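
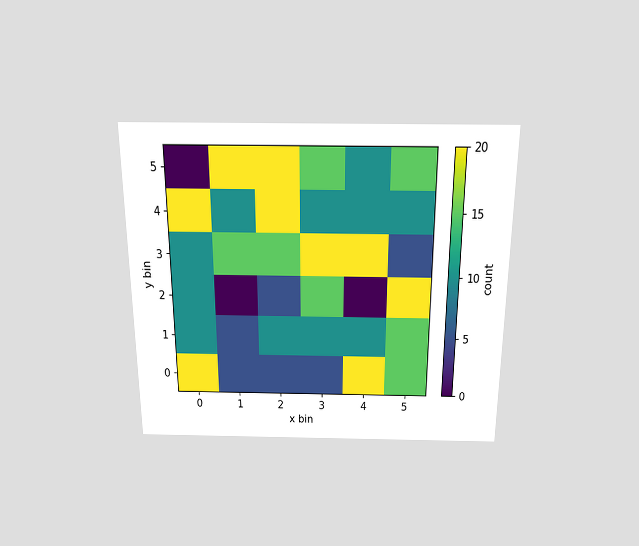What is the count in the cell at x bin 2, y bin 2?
5

The chart is viewed slightly from above. Matching the cell (2, 2) against the colorbar gives 5.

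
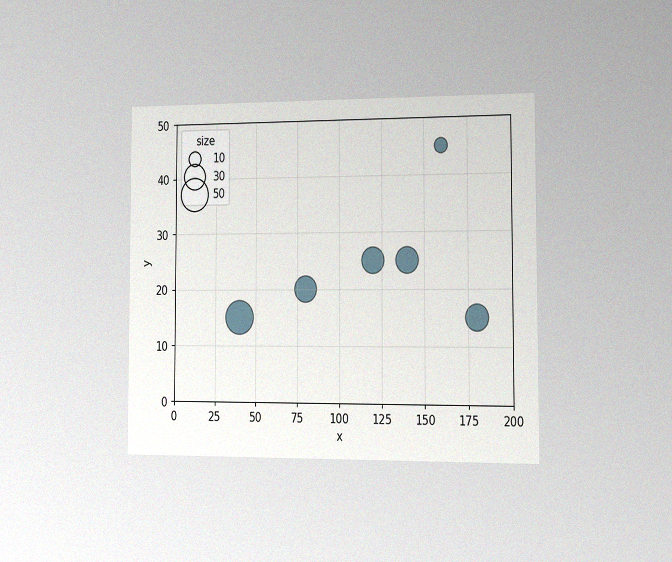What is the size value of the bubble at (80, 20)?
30

The chart is viewed slightly from the right, with some photo noise. Matching the bubble at (80, 20) against the size legend gives 30.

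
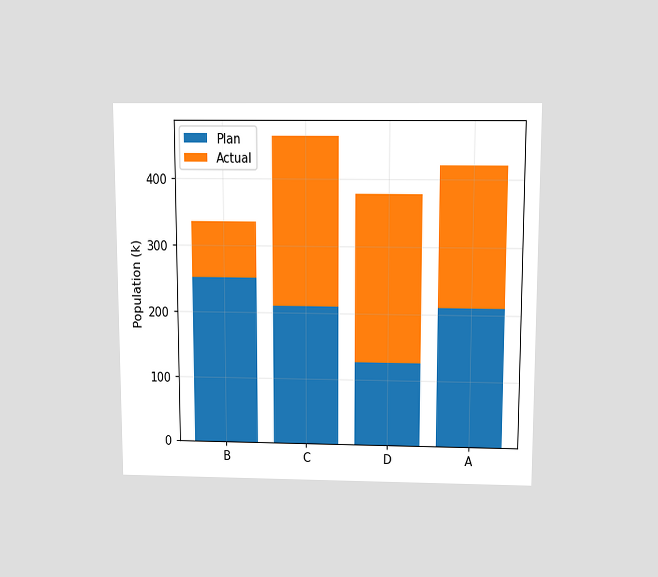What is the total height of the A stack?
420k

The chart is viewed slightly from above. The A stack's top reaches 420k on the y-axis.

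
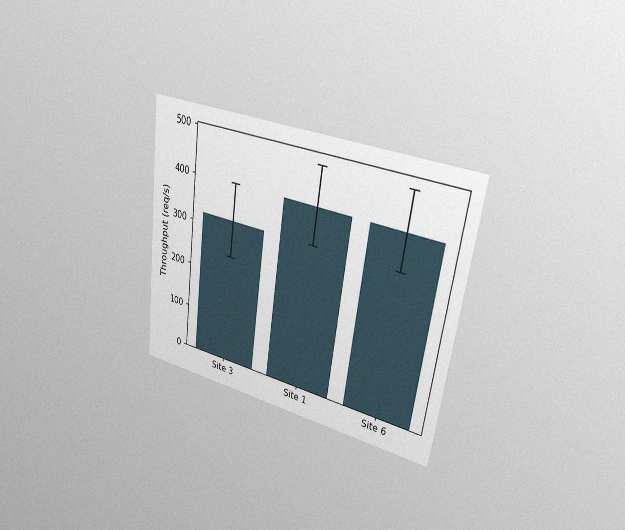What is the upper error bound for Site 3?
400req/s

The chart is tilted about 8° clockwise and viewed slightly from the right, with some photo noise. The Site 3 bar's upper whisker reaches 400req/s.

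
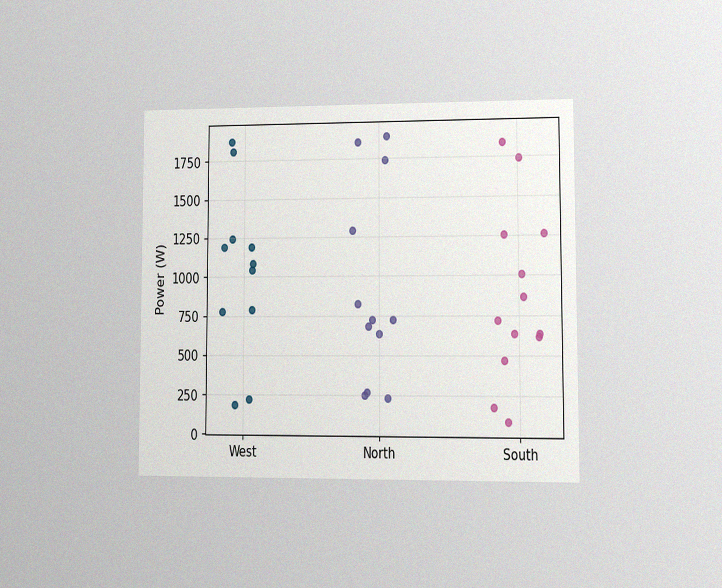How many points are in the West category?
11

The chart is viewed at a slight angle, with some photo noise. Counting the markers in the West column gives 11.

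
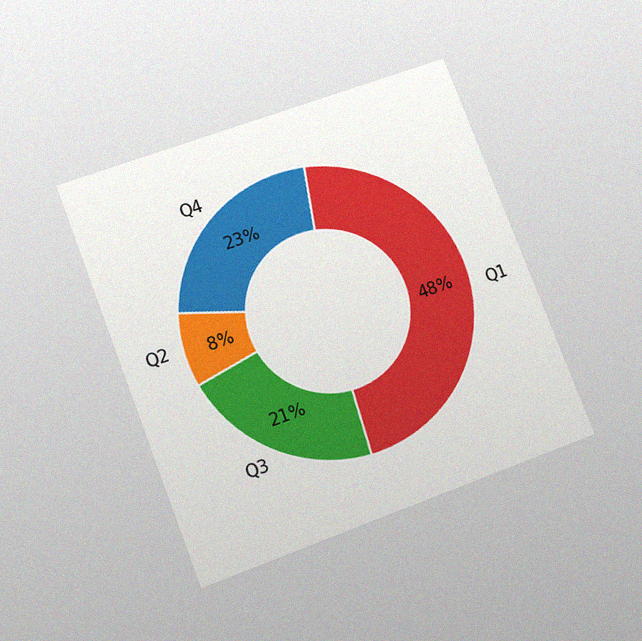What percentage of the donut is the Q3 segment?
The chart is tilted about 21° counter-clockwise and viewed slightly from below, with some photo noise. The Q3 segment takes up 21% of the ring.

21%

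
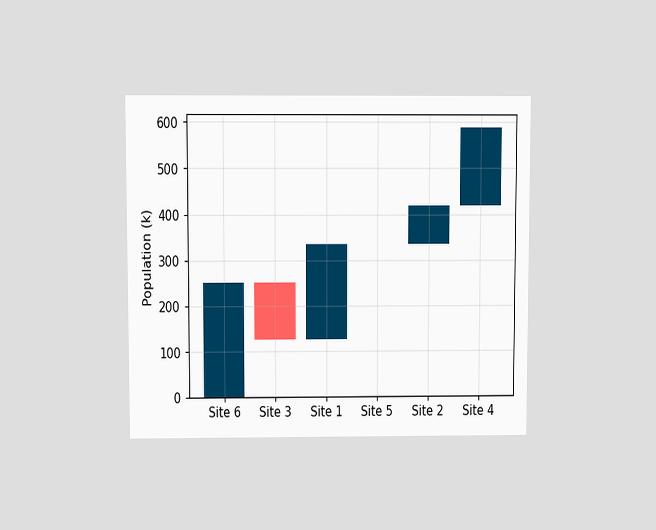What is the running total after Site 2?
The chart is viewed slightly from above. After Site 2 the running total reaches 420k.

420k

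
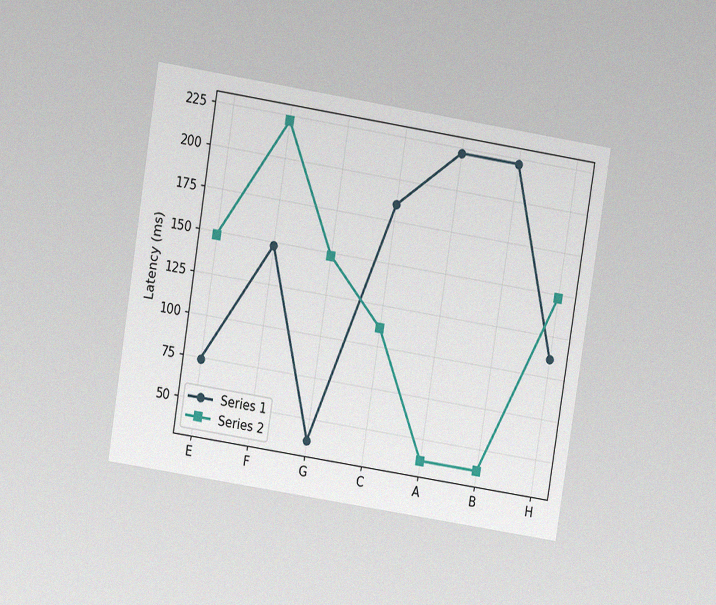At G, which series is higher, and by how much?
Series 2, by 111ms

The chart is tilted about 9° clockwise and viewed at a slight angle, with some photo noise. At G, Series 2 sits above the other line by 111ms.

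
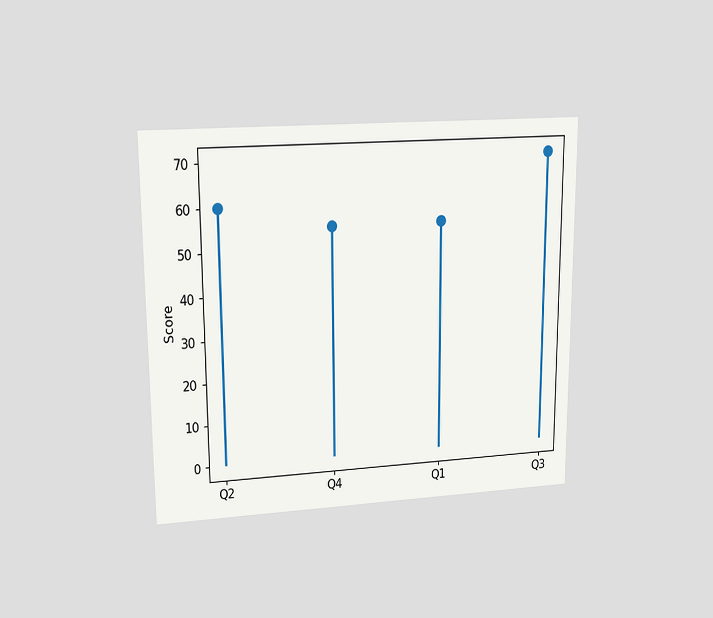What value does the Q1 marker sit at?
The chart is viewed at a slight angle. The Q1 marker sits at 55.

55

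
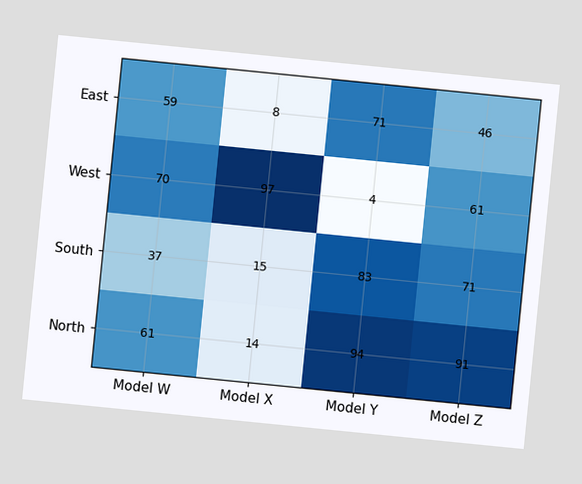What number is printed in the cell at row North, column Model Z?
The chart is tilted about 6° clockwise. The (North, Model Z) cell reads 91.

91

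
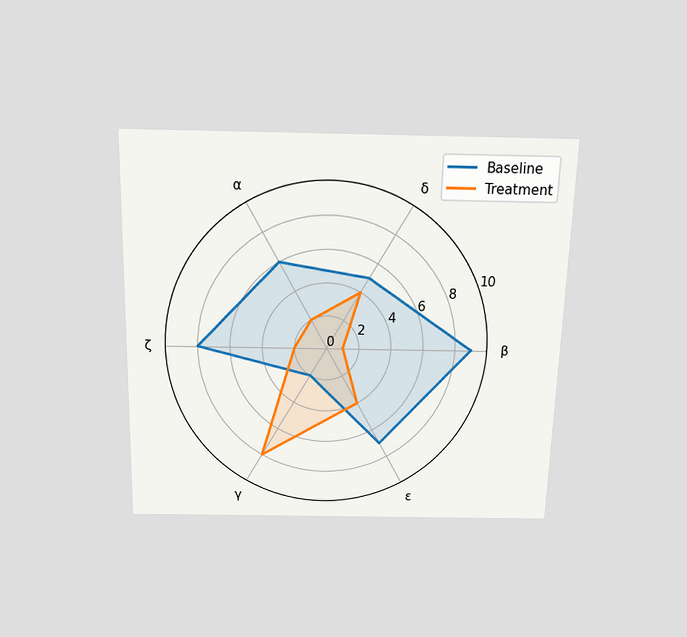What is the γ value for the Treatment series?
The chart is viewed slightly from above. On the γ axis, Treatment reaches 8.

8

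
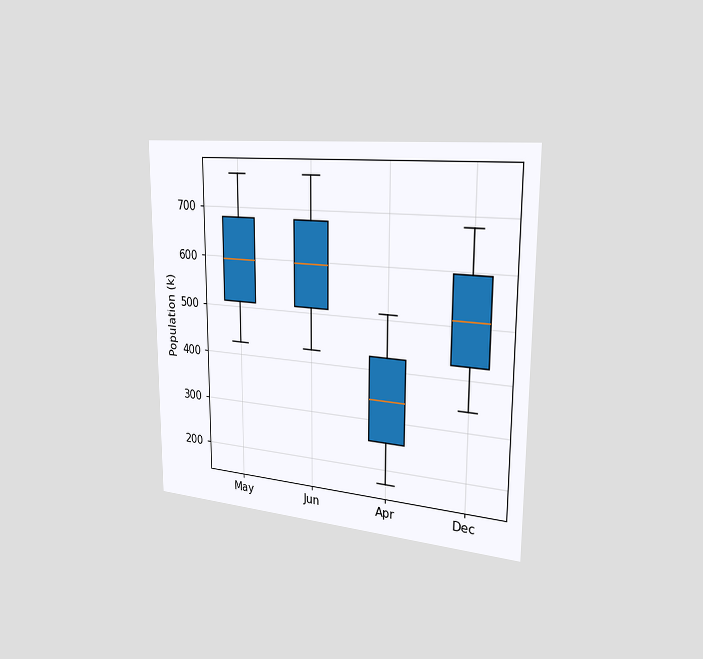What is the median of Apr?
340k

The chart is viewed slightly from the right. The median line in the Apr box sits at 340k.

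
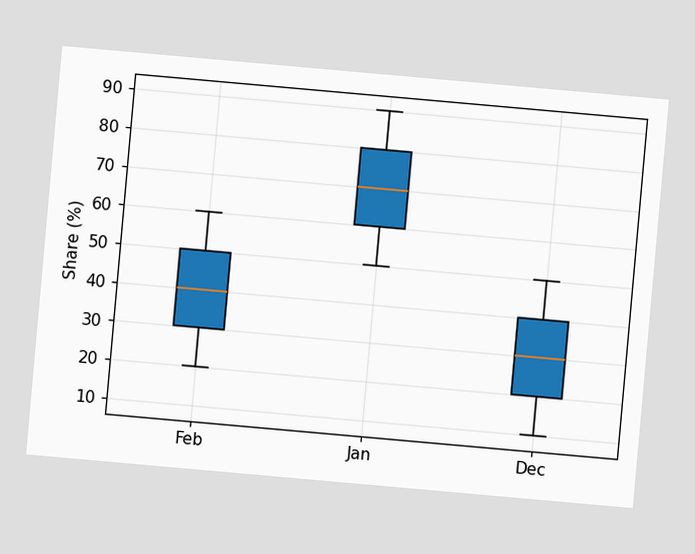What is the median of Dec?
The chart is tilted about 5° clockwise. The median line in the Dec box sits at 30%.

30%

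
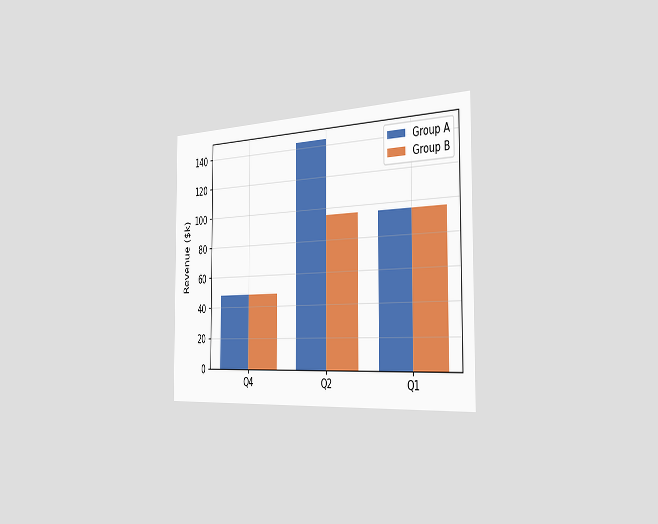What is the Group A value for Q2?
The chart is viewed slightly from the right. The Group A bar at Q2 reaches $144k on the y-axis.

$144k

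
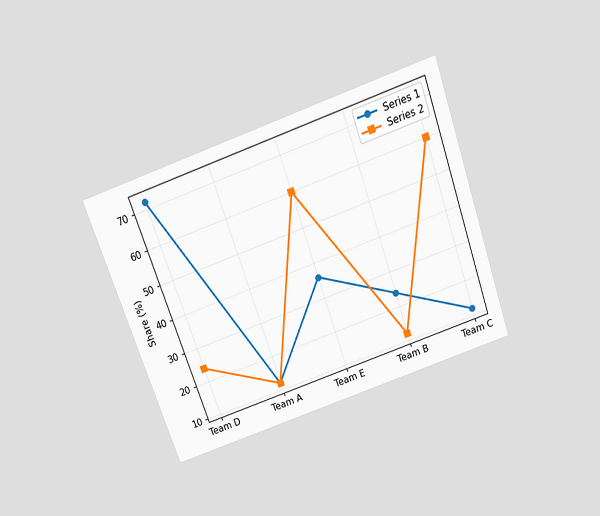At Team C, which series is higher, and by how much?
Series 2, by 48%

The chart is tilted about 19° counter-clockwise and viewed slightly from above. At Team C, Series 2 sits above the other line by 48%.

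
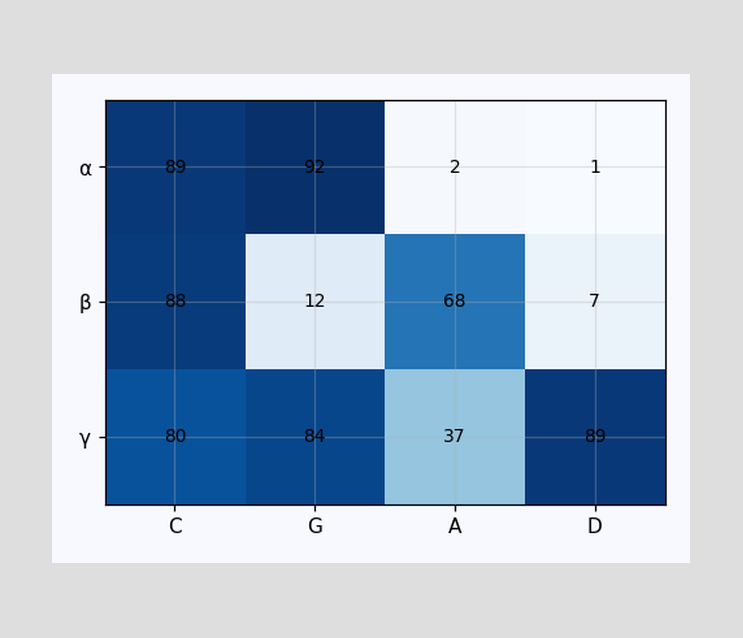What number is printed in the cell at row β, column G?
12

The (β, G) cell reads 12.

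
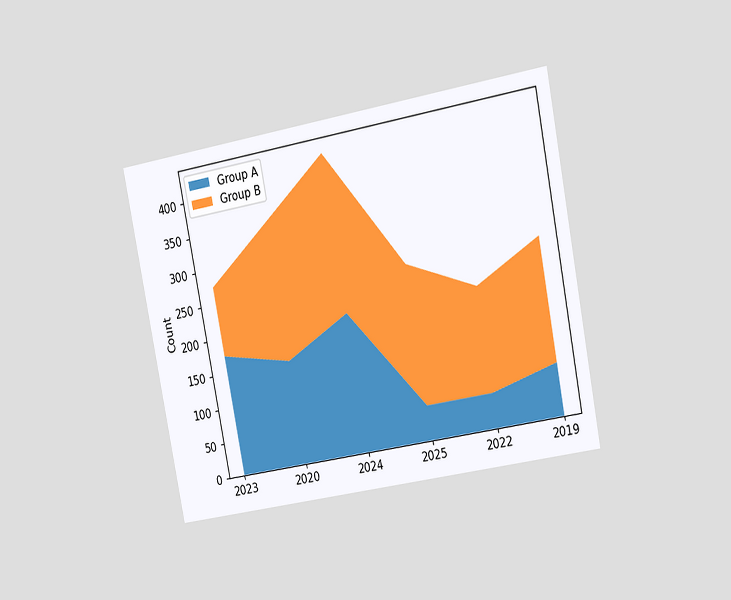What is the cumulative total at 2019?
250

The chart is tilted about 11° counter-clockwise and viewed slightly from the right. The stacked total at 2019 reaches 250.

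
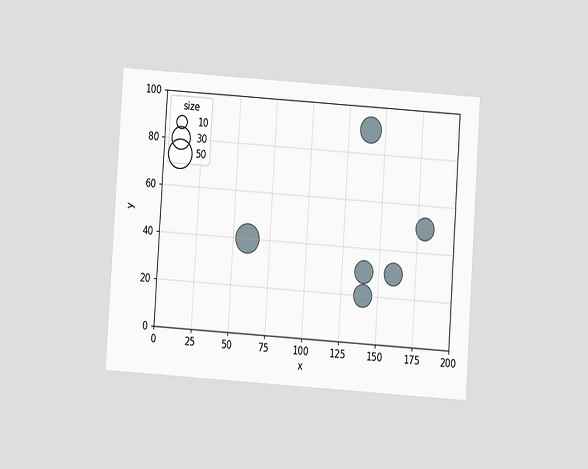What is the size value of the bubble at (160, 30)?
30

The chart is tilted about 4° clockwise and viewed at a slight angle. Matching the bubble at (160, 30) against the size legend gives 30.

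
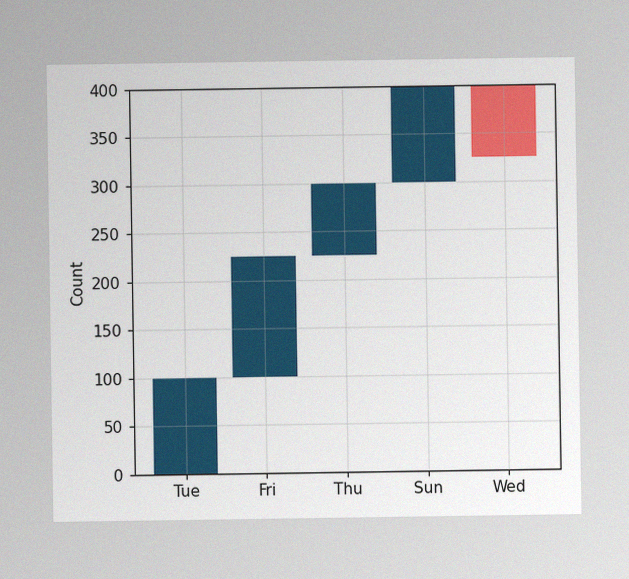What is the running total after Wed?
The image has some photo noise and uneven lighting. After Wed the running total reaches 325.

325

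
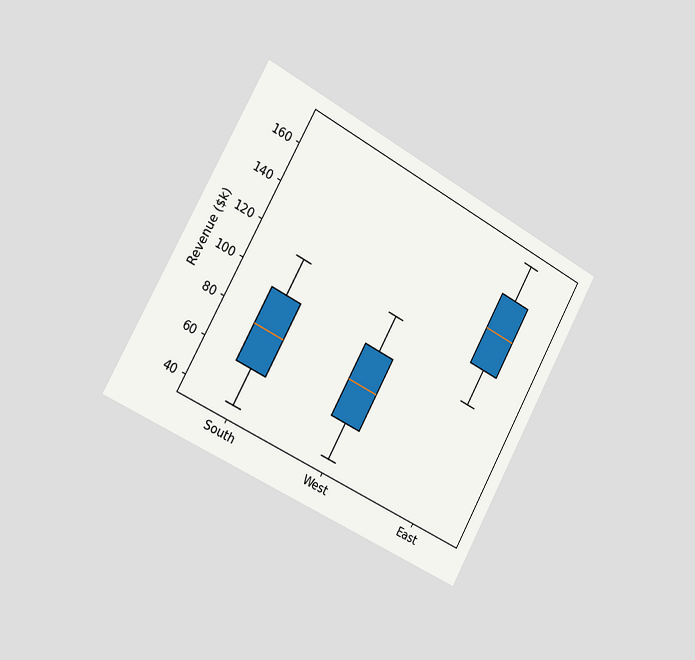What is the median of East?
$133k

The chart is tilted about 29° clockwise and viewed slightly from the left. The median line in the East box sits at $133k.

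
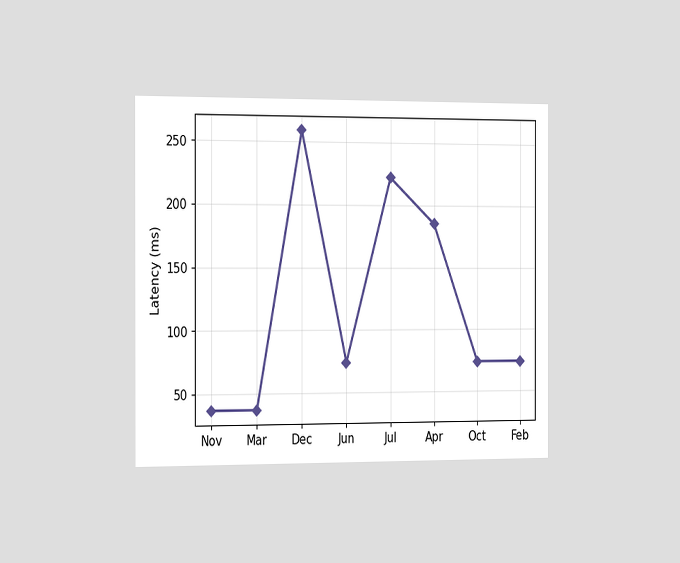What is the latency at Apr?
The chart is viewed slightly from the left. At Apr, the line is at 185ms.

185ms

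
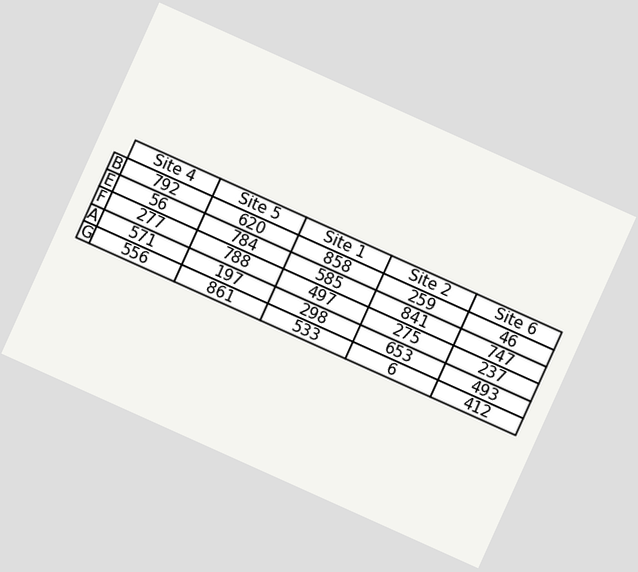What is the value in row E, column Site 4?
The chart is tilted about 24° clockwise. The (E, Site 4) cell reads 56.

56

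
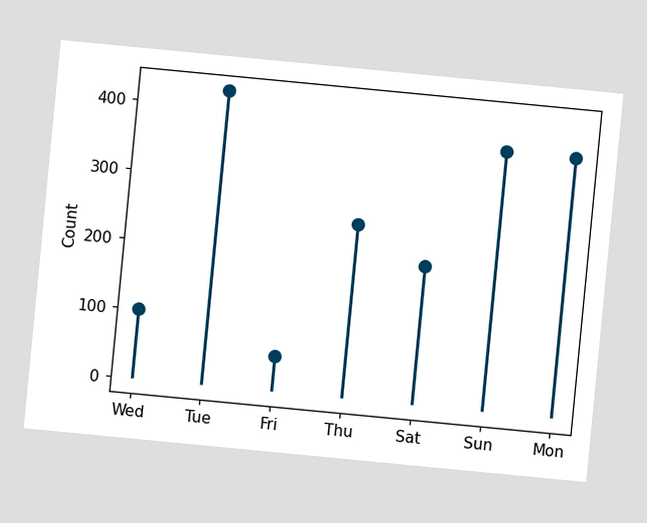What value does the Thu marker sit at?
The chart is tilted about 5° clockwise. The Thu marker sits at 250.

250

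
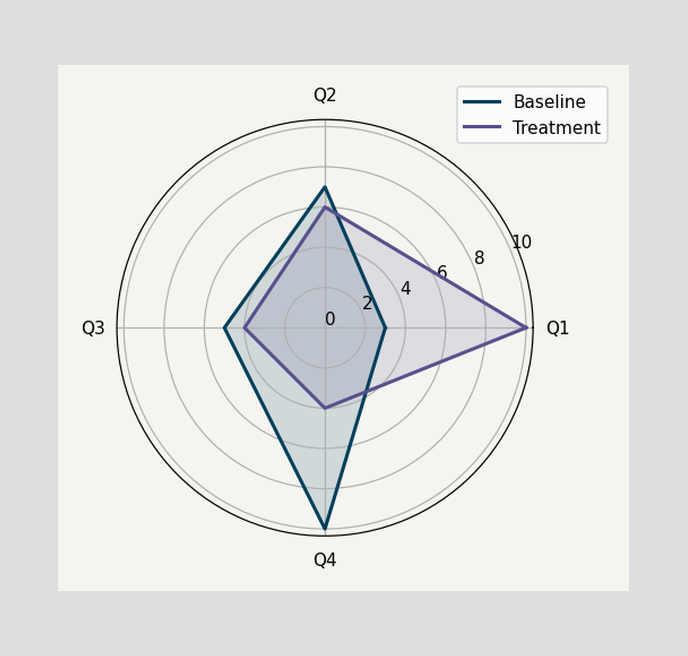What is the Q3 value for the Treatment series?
4

On the Q3 axis, Treatment reaches 4.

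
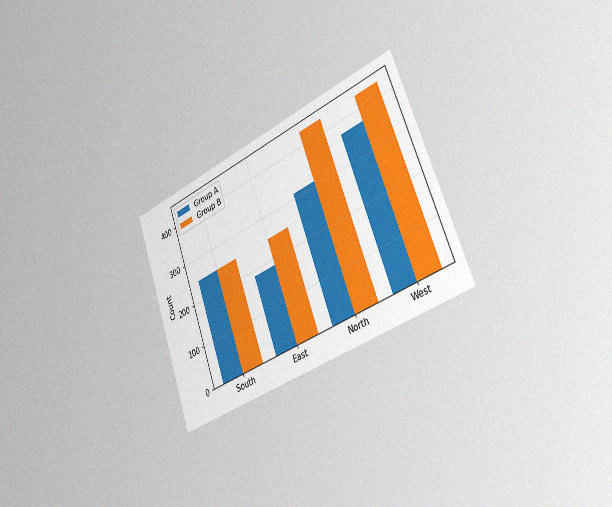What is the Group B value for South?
The chart is tilted about 21° counter-clockwise and viewed slightly from the right, with some photo noise. The Group B bar at South reaches 248 on the y-axis.

248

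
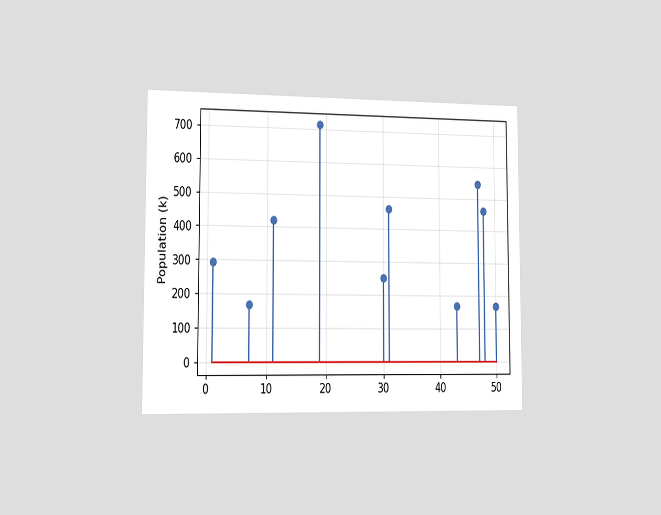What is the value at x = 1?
294k

The chart is viewed slightly from the left. The stem at x=1 reaches 294k.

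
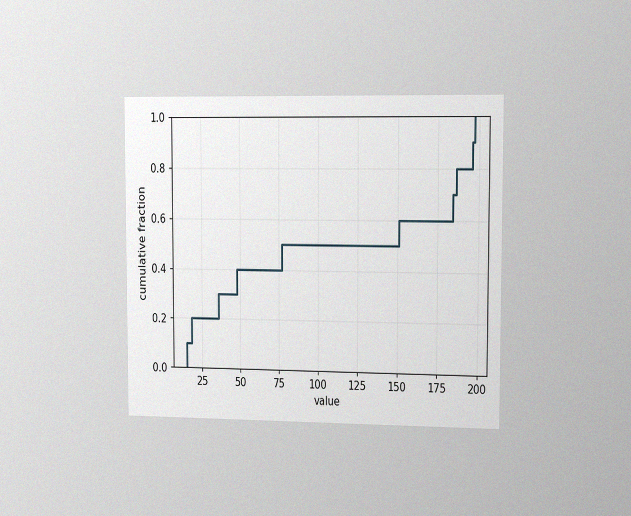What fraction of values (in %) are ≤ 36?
30%

The chart is viewed slightly from the right, with some photo noise. At x=36 the ECDF step is at 30%.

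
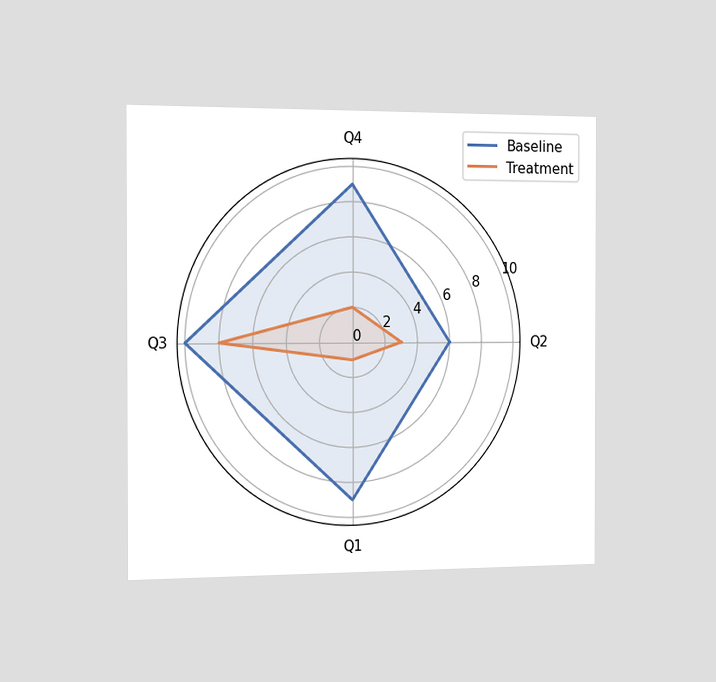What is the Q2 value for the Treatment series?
The chart is viewed slightly from the left. On the Q2 axis, Treatment reaches 3.

3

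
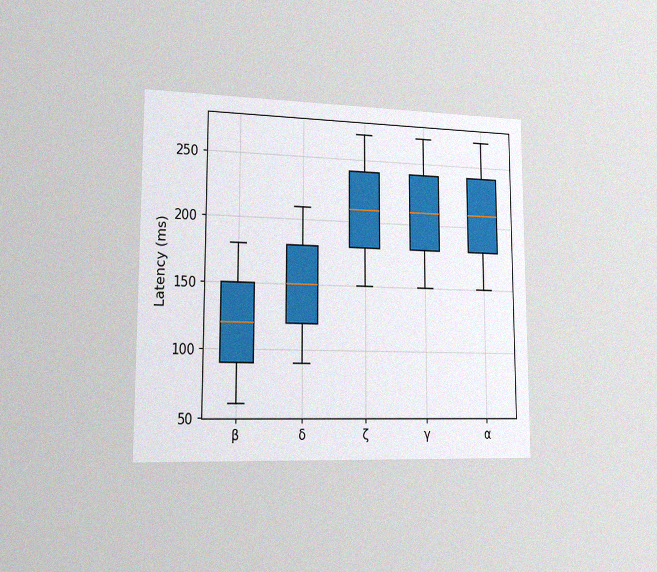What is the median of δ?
The chart is viewed slightly from the left, with some photo noise. The median line in the δ box sits at 150ms.

150ms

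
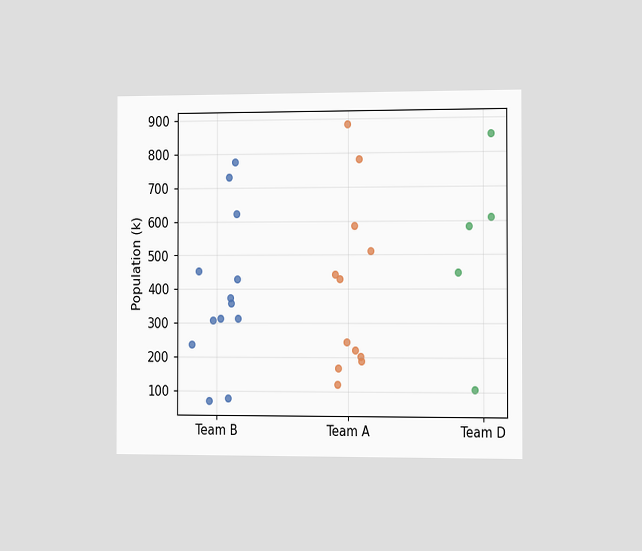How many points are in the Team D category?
The chart is viewed slightly from the right. Counting the markers in the Team D column gives 5.

5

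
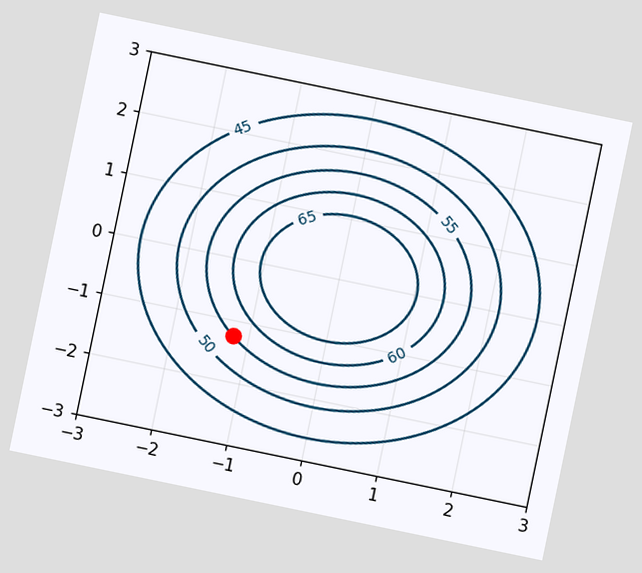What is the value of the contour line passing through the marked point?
The chart is tilted about 12° clockwise. The marked point sits on the contour labelled 55.

55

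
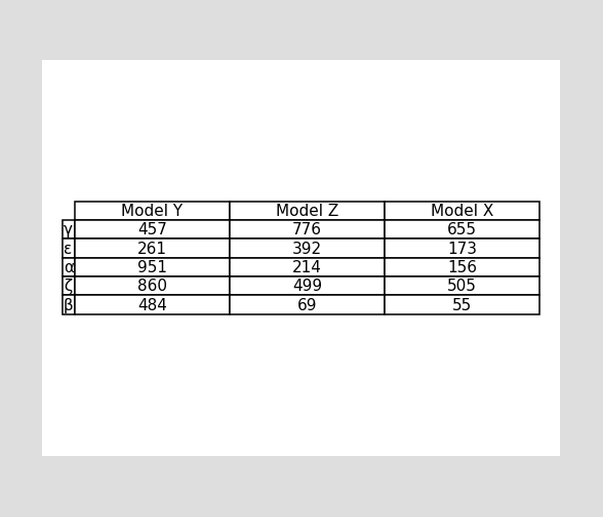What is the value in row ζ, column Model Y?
The (ζ, Model Y) cell reads 860.

860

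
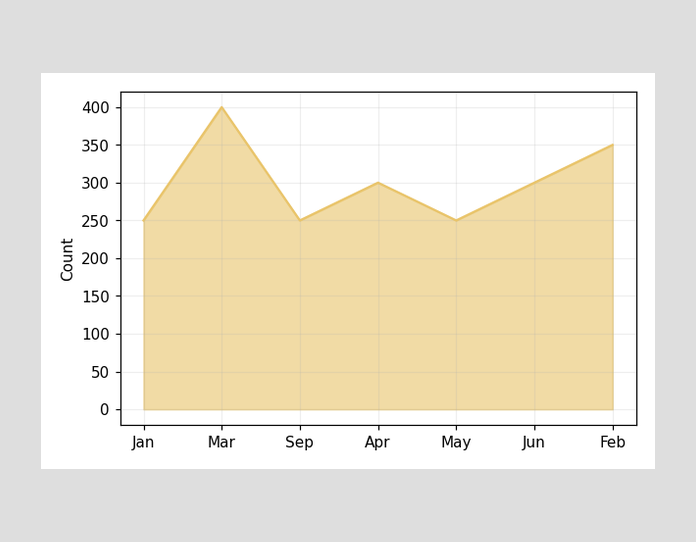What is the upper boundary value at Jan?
At Jan the upper boundary is at 250.

250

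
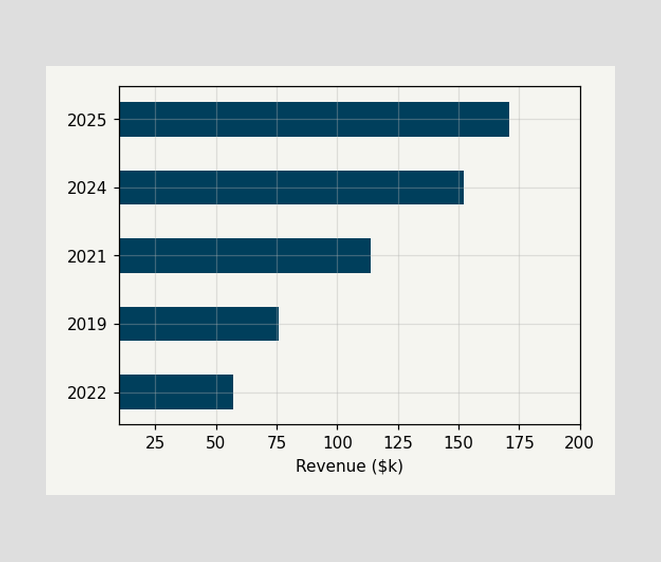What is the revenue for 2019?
$76k

Reading along the chart's x-axis, the 2019 bar reaches $76k.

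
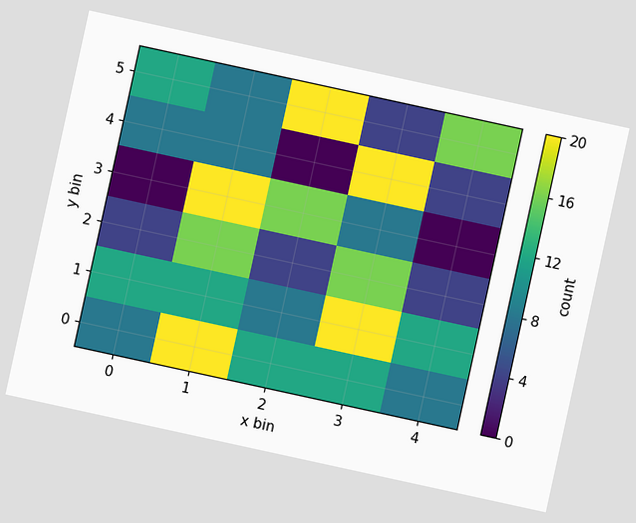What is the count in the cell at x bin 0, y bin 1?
The chart is tilted about 12° clockwise. Matching the cell (0, 1) against the colorbar gives 12.

12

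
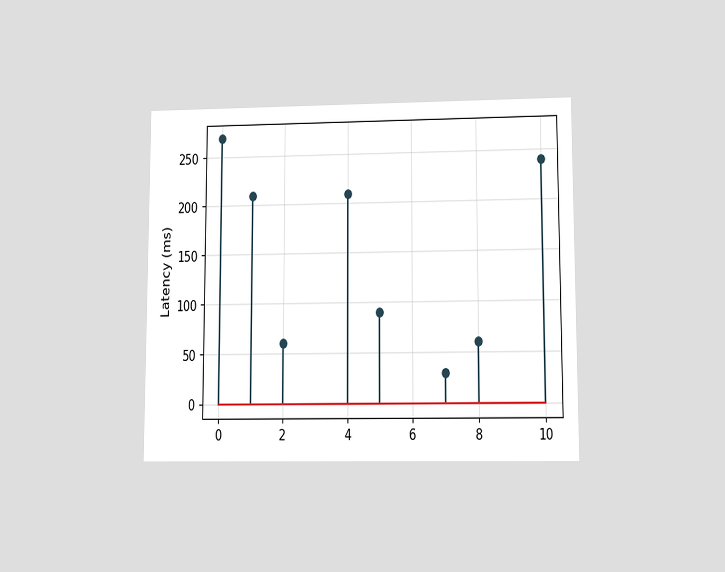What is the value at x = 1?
210ms

The chart is viewed at a slight angle. The stem at x=1 reaches 210ms.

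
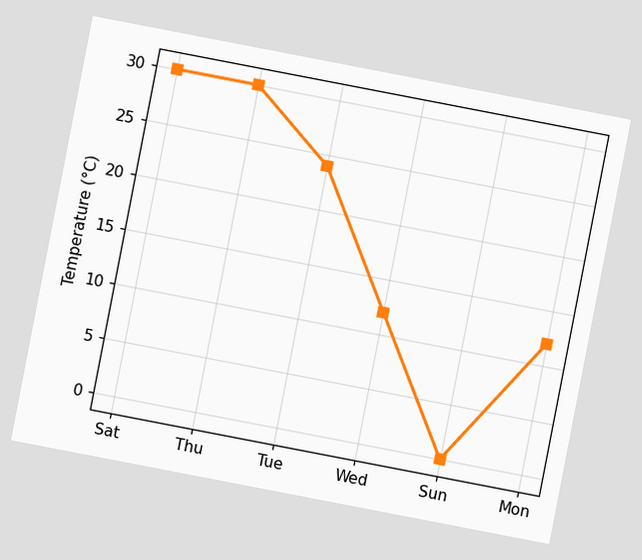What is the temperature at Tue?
The chart is tilted about 11° clockwise. At Tue, the line is at 24°C.

24°C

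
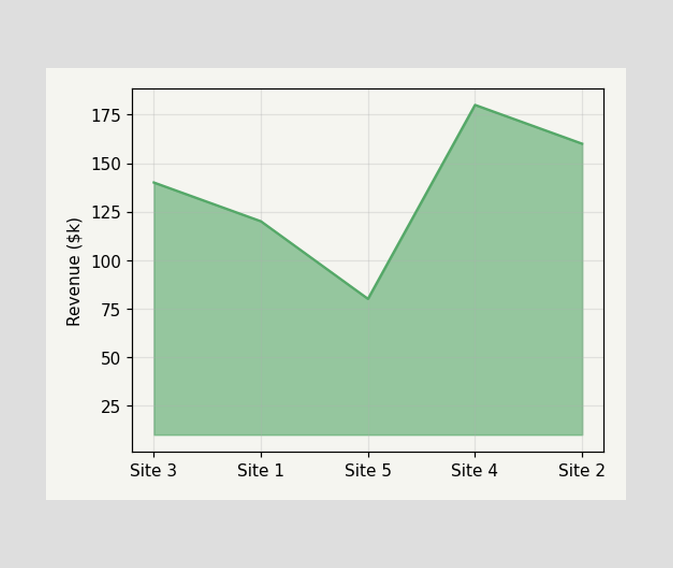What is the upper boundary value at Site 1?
$120k

At Site 1 the upper boundary is at $120k.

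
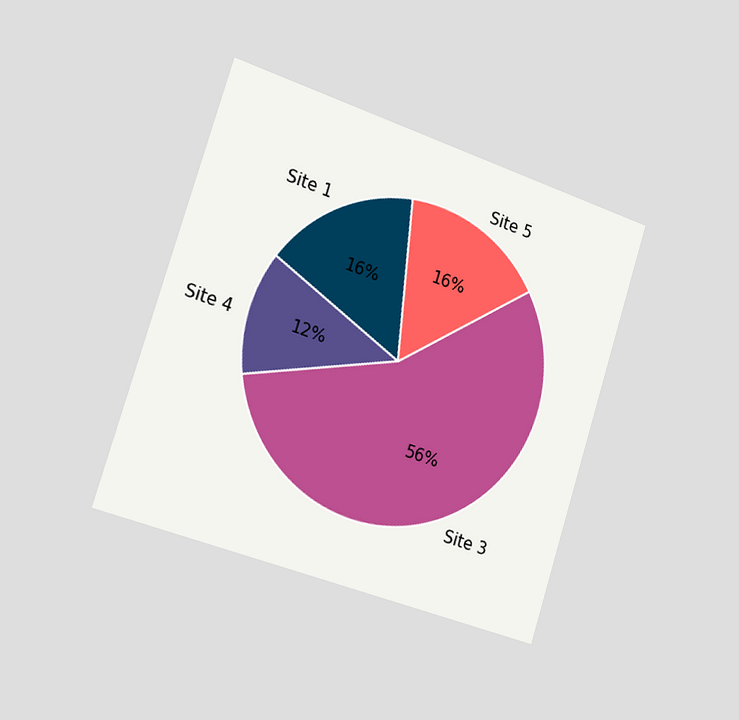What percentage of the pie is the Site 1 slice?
16%

The chart is tilted about 18° clockwise and viewed slightly from the left. The Site 1 slice takes up 16% of the pie.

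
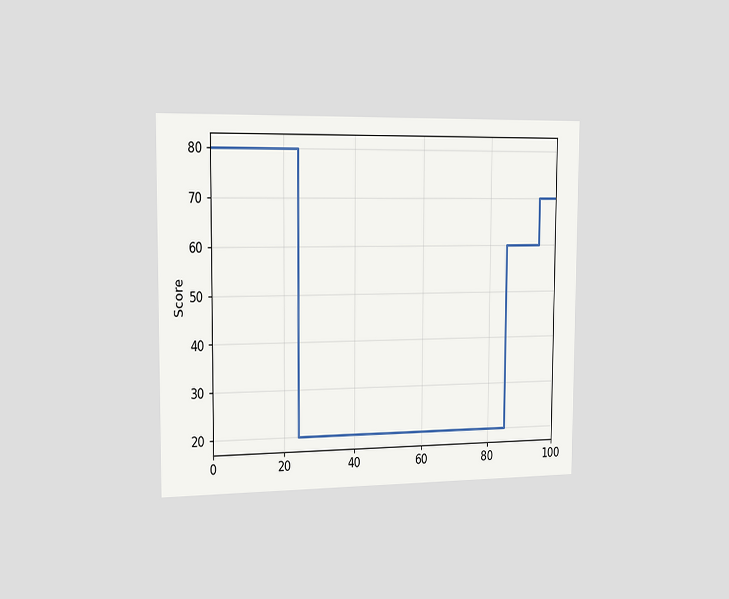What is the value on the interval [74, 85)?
The chart is viewed slightly from the left. On [74, 85) the step sits at 20.

20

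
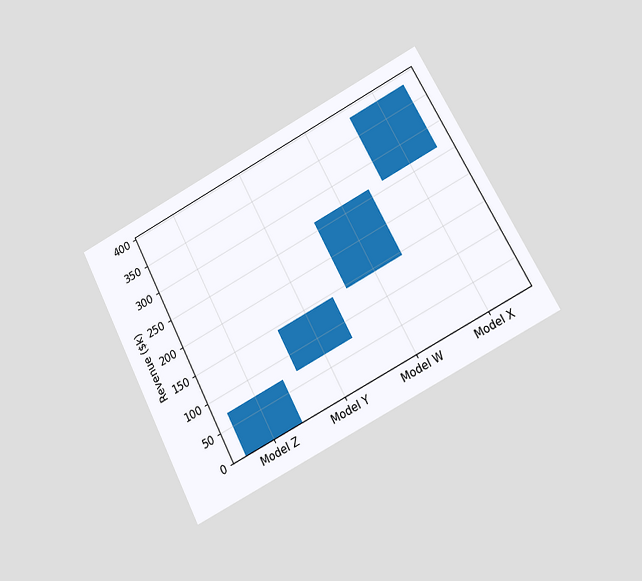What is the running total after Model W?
$264k

The chart is tilted about 28° counter-clockwise and viewed at a slight angle. After Model W the running total reaches $264k.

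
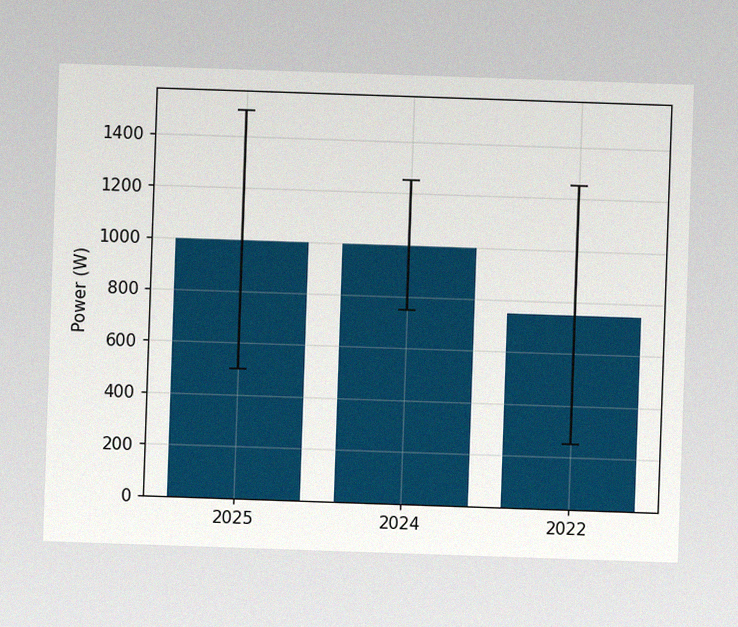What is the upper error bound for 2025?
1500W

The image has some photo noise and uneven lighting. The 2025 bar's upper whisker reaches 1500W.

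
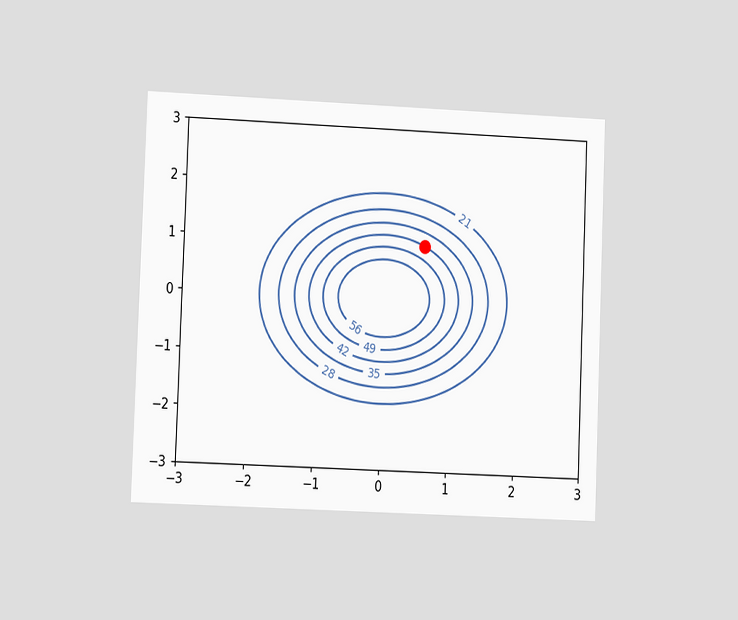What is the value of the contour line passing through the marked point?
42

The chart is tilted about 2° clockwise and viewed at a slight angle. The marked point sits on the contour labelled 42.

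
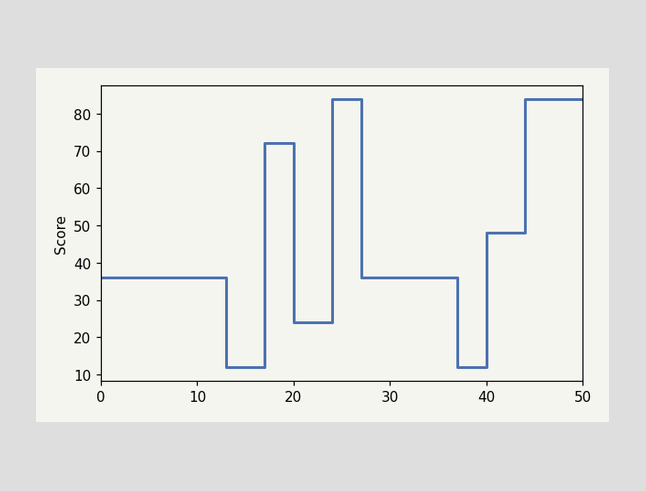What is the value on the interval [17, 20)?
On [17, 20) the step sits at 72.

72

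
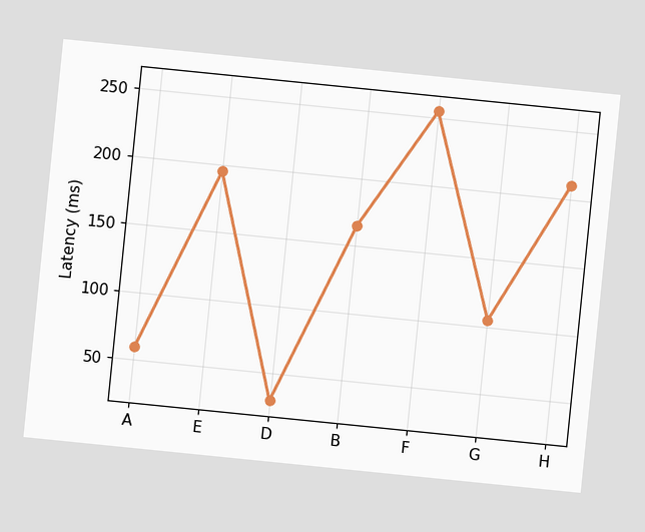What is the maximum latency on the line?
The chart is tilted about 6° clockwise. The highest point is at F, and reading across to the y-axis gives 255ms.

255ms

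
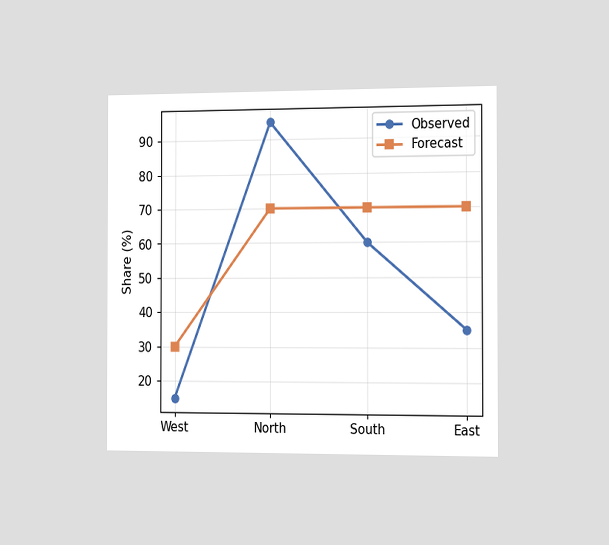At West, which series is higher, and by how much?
The chart is viewed slightly from the right. At West, Forecast sits above the other line by 15%.

Forecast, by 15%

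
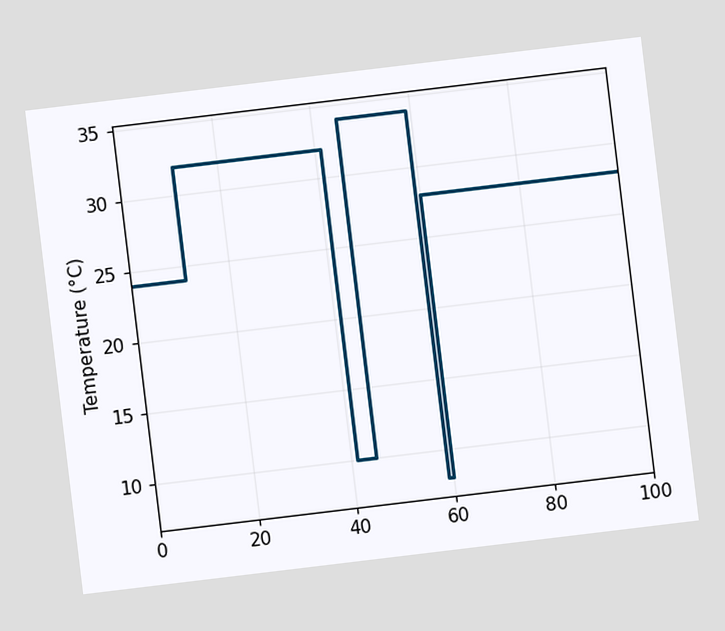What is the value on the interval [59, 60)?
The chart is tilted about 7° counter-clockwise. On [59, 60) the step sits at 8°C.

8°C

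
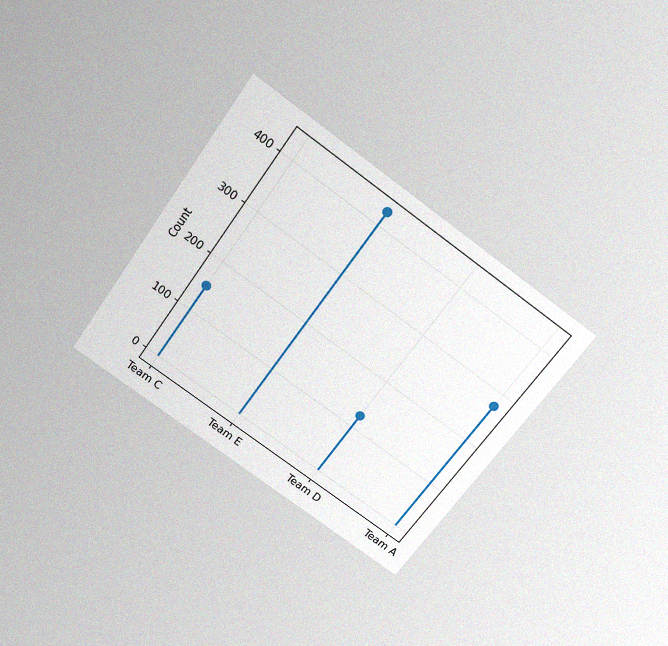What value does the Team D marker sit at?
The chart is tilted about 36° clockwise and viewed slightly from above, with some photo noise. The Team D marker sits at 125.

125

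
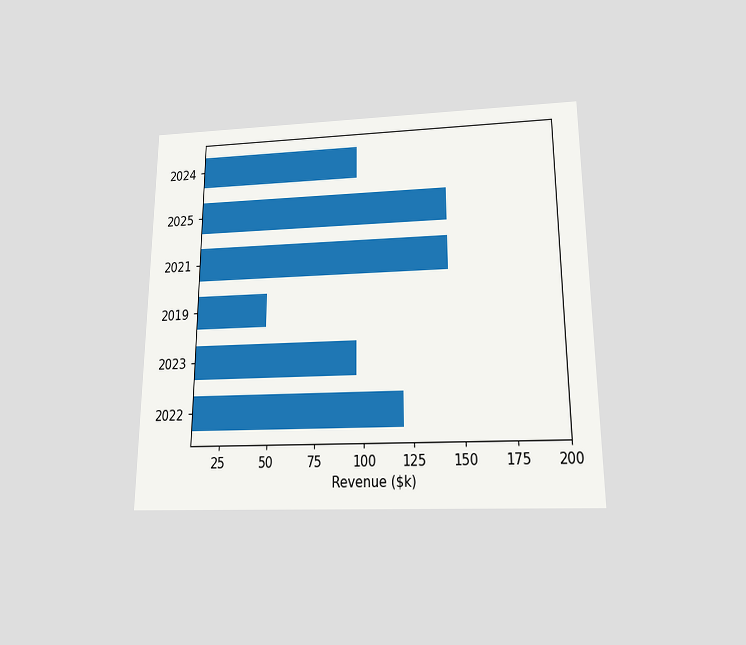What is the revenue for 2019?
The chart is viewed slightly from below. Reading along the chart's x-axis, the 2019 bar reaches $48k.

$48k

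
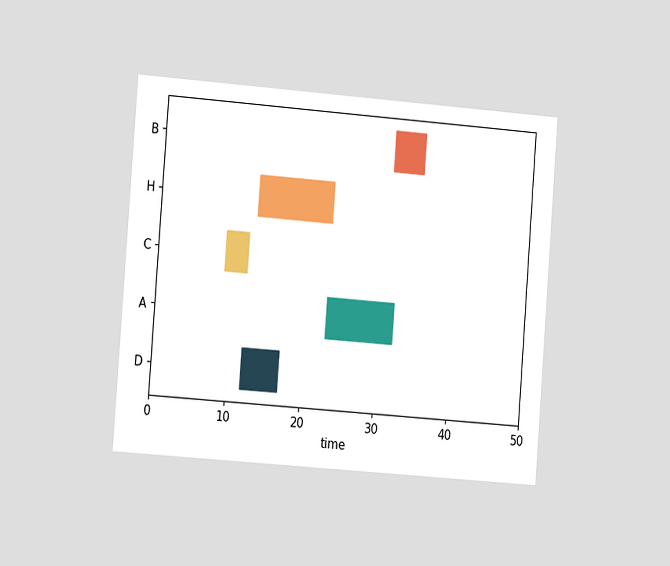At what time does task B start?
The chart is tilted about 4° clockwise and viewed slightly from the left. The B bar begins at t=31.

31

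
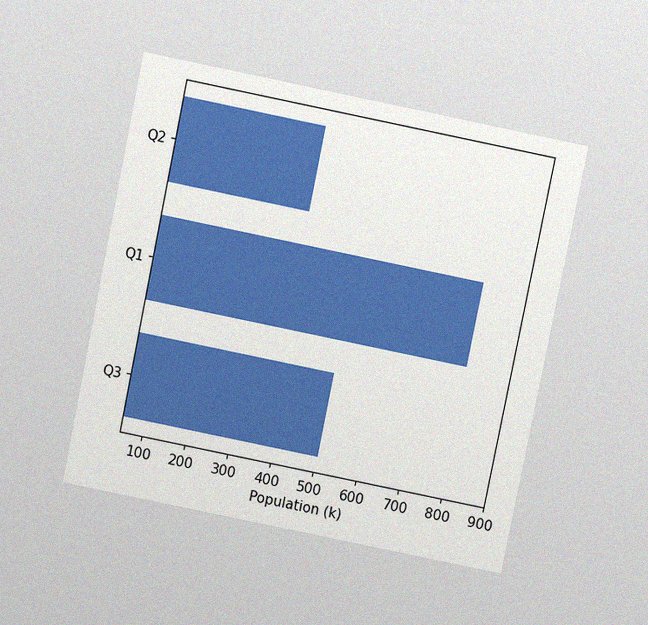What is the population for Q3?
504k

The chart is tilted about 12° clockwise and viewed slightly from above, with some photo noise. Reading along the chart's x-axis, the Q3 bar reaches 504k.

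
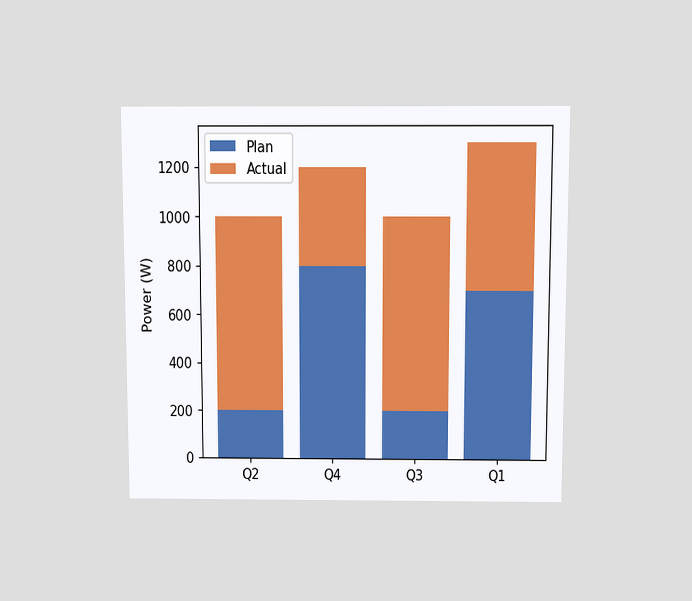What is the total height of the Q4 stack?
The chart is viewed slightly from above. The Q4 stack's top reaches 1200W on the y-axis.

1200W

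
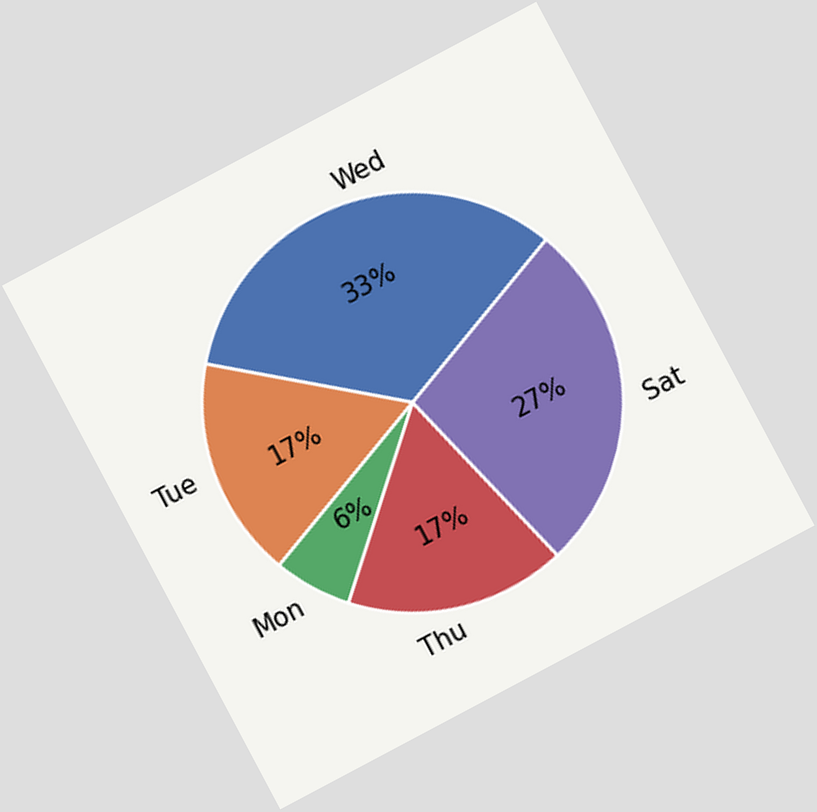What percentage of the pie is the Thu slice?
The chart is tilted about 28° counter-clockwise. The Thu slice takes up 17% of the pie.

17%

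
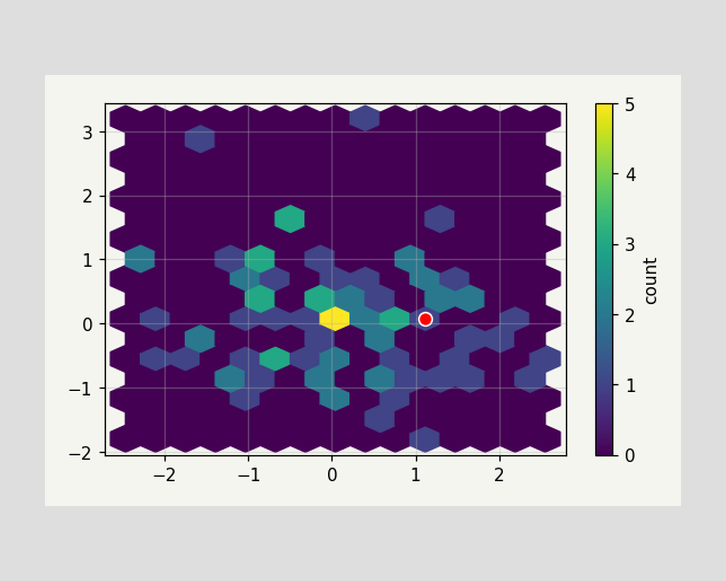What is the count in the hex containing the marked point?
1

The marked hex reads 1 on the colorbar.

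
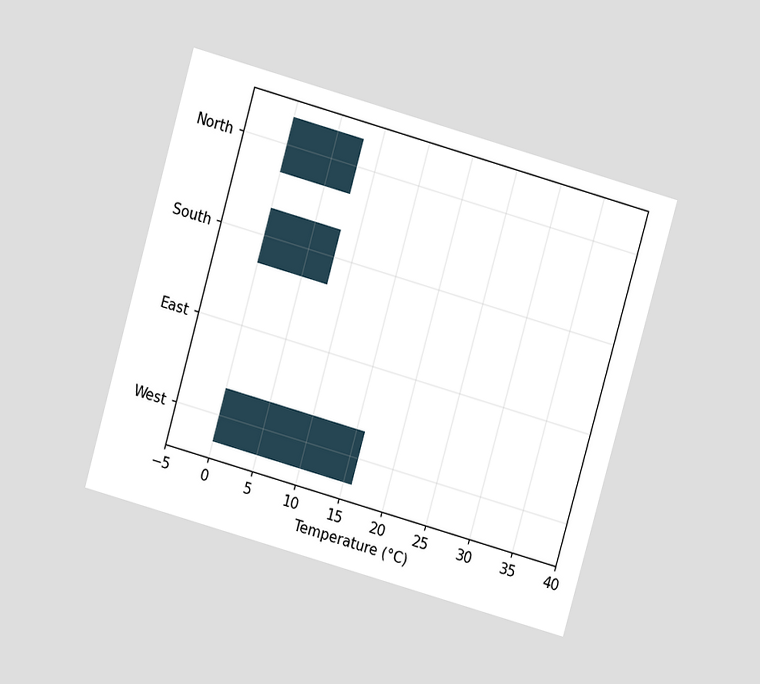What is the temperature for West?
16°C

The chart is tilted about 16° clockwise and viewed at a slight angle. Reading along the chart's x-axis, the West bar reaches 16°C.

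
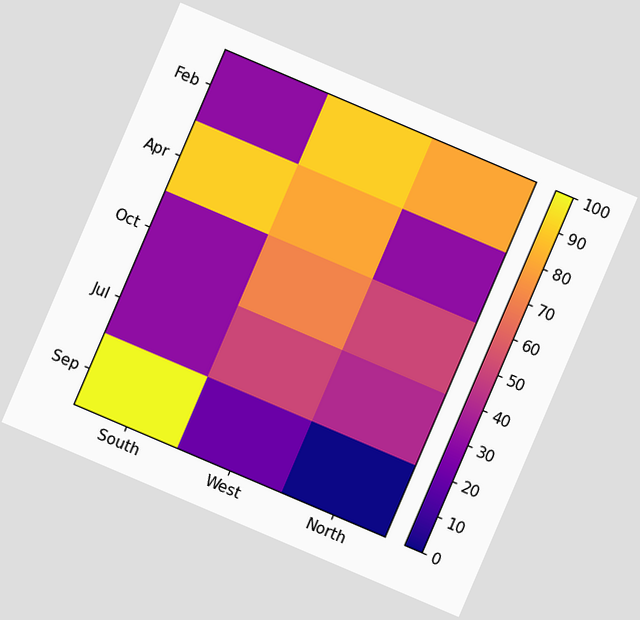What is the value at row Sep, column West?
The chart is tilted about 23° clockwise. Matching cell (Sep, West) against the colorbar gives 20.

20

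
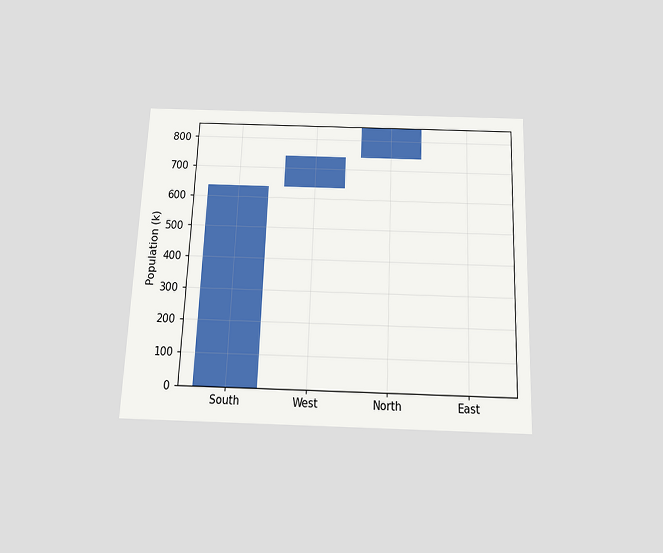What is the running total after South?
636k

The chart is tilted about 2° clockwise and viewed slightly from below. After South the running total reaches 636k.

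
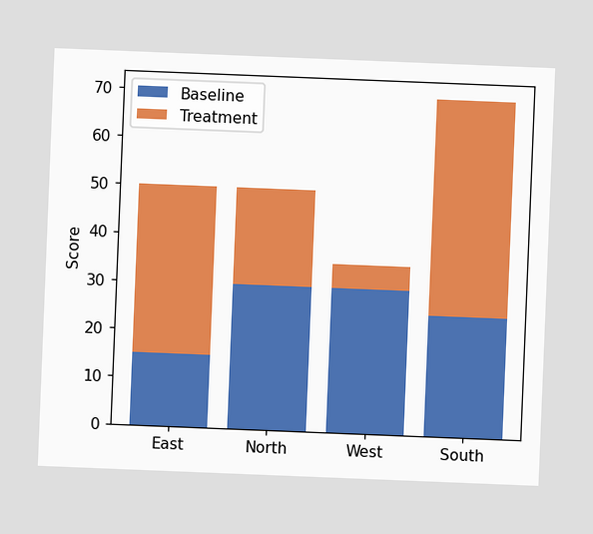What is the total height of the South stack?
The chart is tilted about 2° clockwise. The South stack's top reaches 70 on the y-axis.

70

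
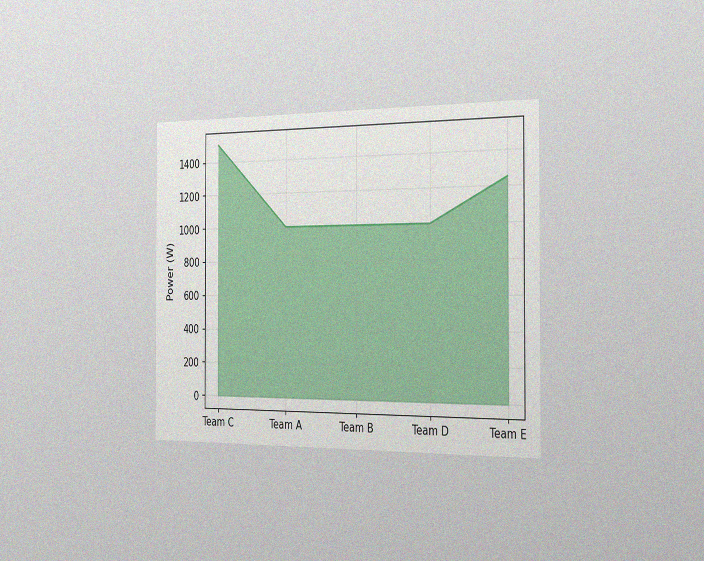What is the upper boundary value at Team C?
The chart is viewed slightly from the right, with some photo noise. At Team C the upper boundary is at 1500W.

1500W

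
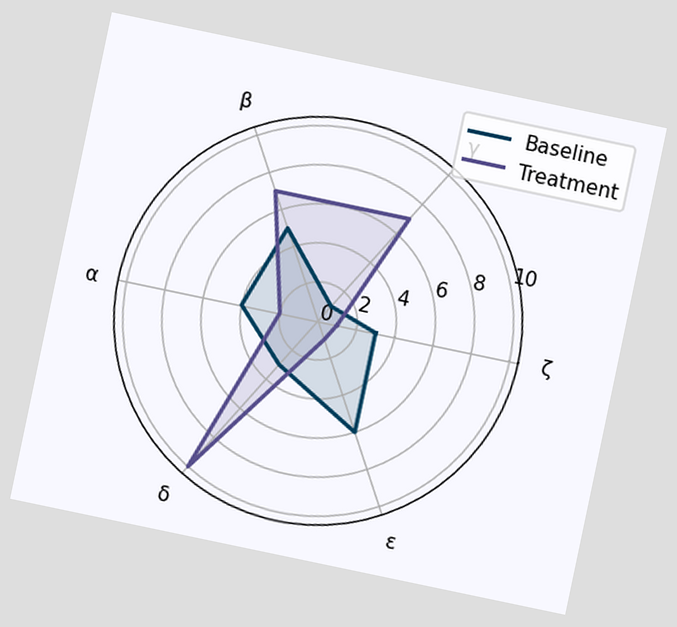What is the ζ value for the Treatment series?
1

The chart is tilted about 12° clockwise. On the ζ axis, Treatment reaches 1.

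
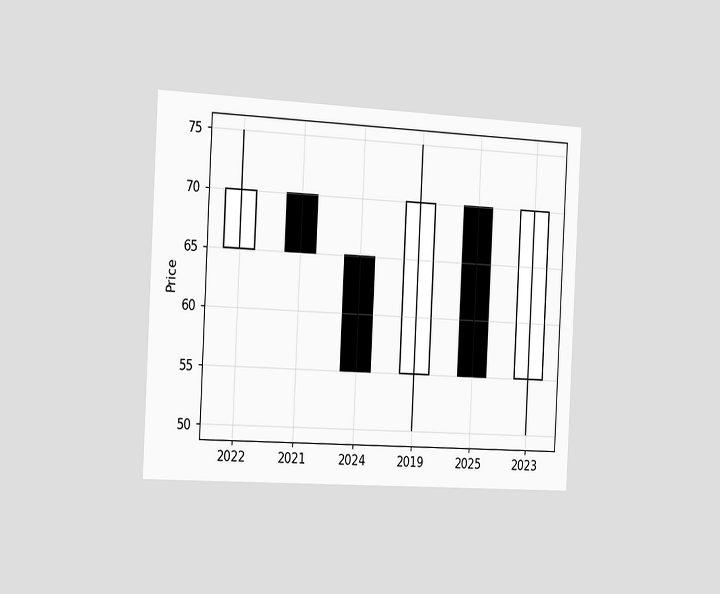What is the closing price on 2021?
The chart is tilted about 3° clockwise and viewed slightly from the left. The 2021 candle closes at 65.

65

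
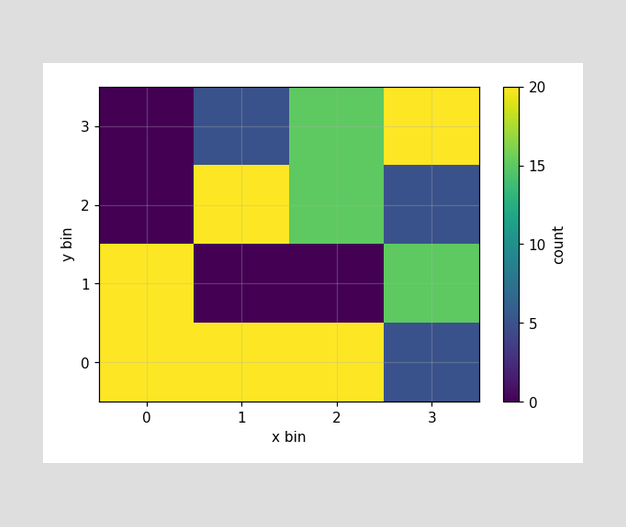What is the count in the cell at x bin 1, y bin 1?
Matching the cell (1, 1) against the colorbar gives 0.

0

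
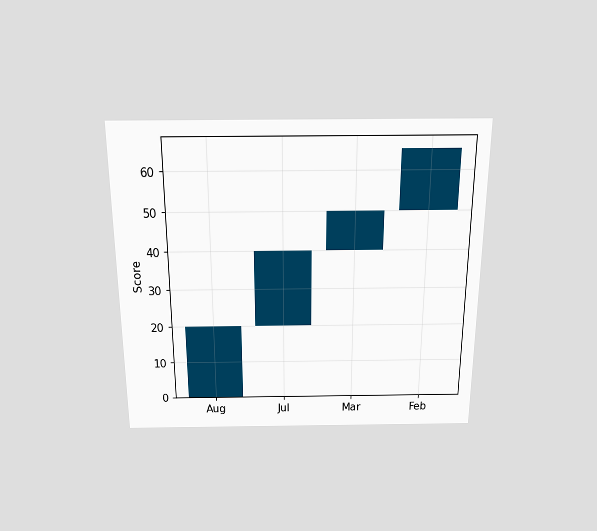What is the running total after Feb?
The chart is viewed slightly from above. After Feb the running total reaches 65.

65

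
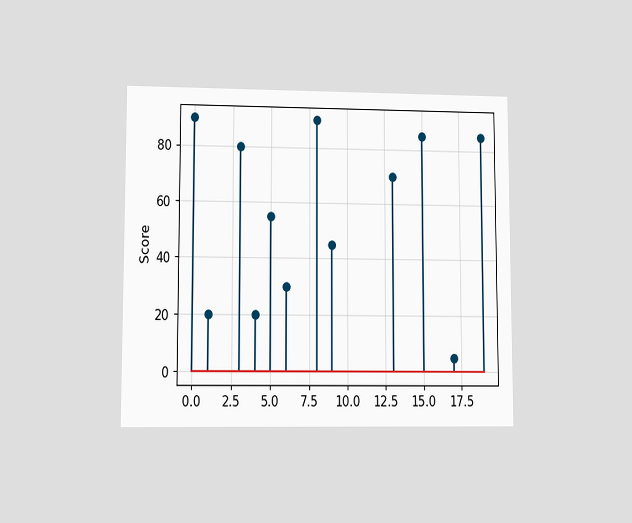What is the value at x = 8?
90

The chart is viewed at a slight angle. The stem at x=8 reaches 90.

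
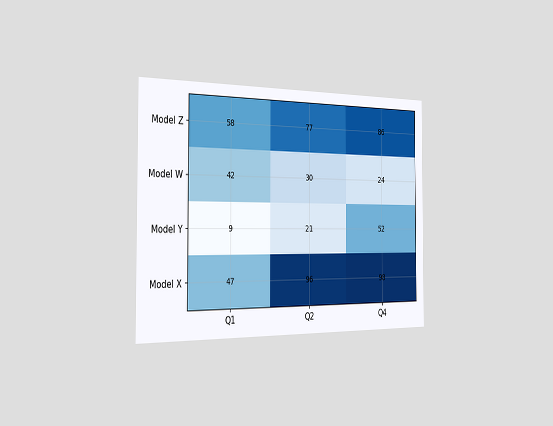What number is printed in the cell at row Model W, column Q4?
The chart is viewed slightly from the left. The (Model W, Q4) cell reads 24.

24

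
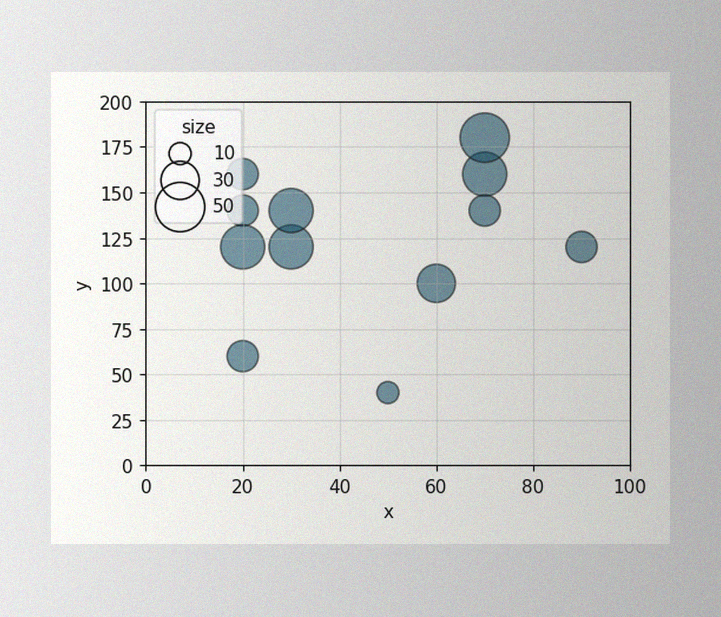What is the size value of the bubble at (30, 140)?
40

The image has some photo noise and uneven lighting. Matching the bubble at (30, 140) against the size legend gives 40.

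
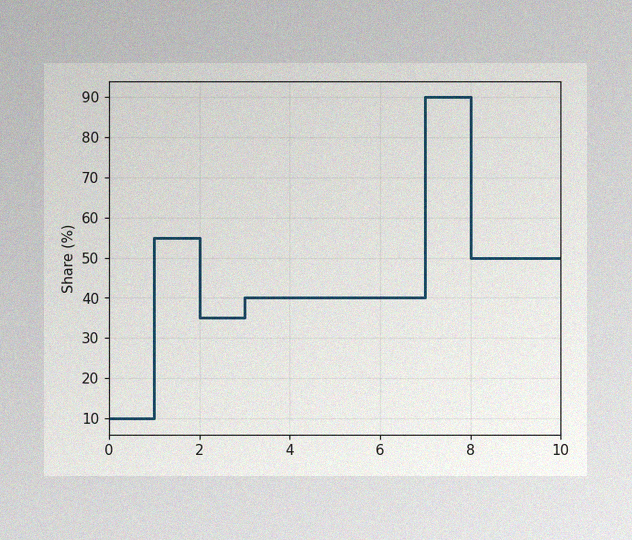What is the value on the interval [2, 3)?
The image has some photo noise and uneven lighting. On [2, 3) the step sits at 35%.

35%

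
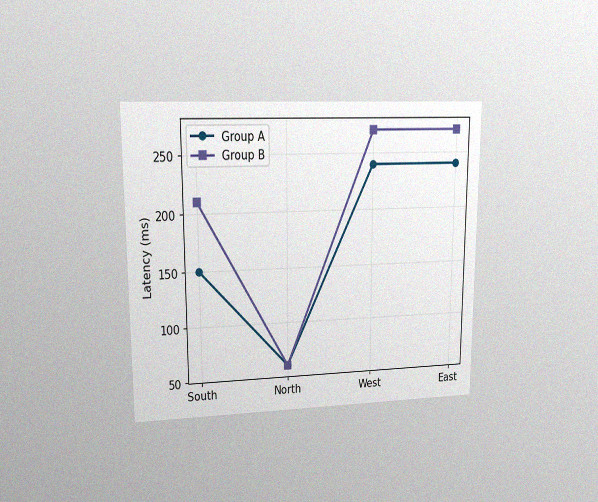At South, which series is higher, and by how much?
Group B, by 60ms

The chart is viewed at a slight angle, with some photo noise. At South, Group B sits above the other line by 60ms.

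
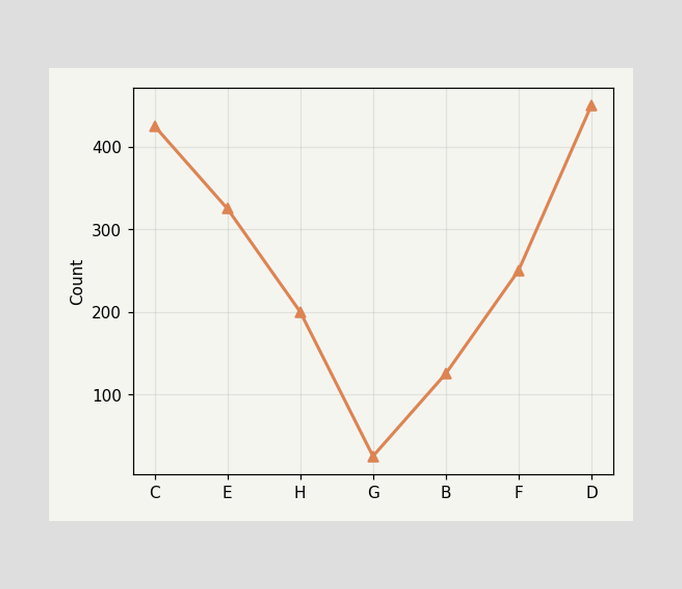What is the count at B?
125

At B, the line is at 125.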